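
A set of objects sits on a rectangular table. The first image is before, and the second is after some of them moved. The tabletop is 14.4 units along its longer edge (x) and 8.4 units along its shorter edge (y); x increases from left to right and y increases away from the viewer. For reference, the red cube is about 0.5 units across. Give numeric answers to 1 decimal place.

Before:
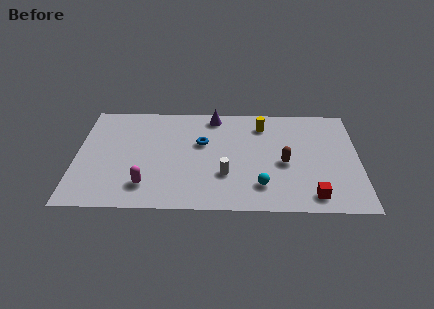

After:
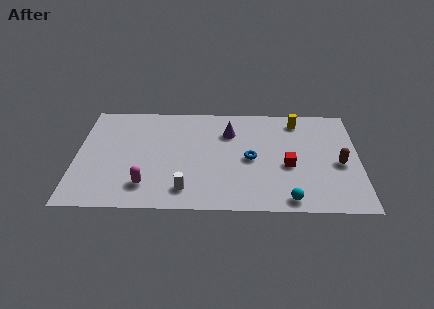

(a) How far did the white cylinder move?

2.3

From (7.6, 2.7) to (5.6, 1.5), the white cylinder covered √(2.0² + 1.2²) ≈ 2.3 units.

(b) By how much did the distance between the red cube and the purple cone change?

-4.0

They were about 8.0 units apart before and 4.0 after — 4.0 units closer together.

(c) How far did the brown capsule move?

2.8

The brown capsule moved from about (10.6, 3.7) to (13.4, 3.7), a distance of √(2.8² + 0.0²) ≈ 2.8.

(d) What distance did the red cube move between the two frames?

2.6

From (12.0, 1.2) to (10.8, 3.5), the red cube covered √(1.2² + 2.3²) ≈ 2.6 units.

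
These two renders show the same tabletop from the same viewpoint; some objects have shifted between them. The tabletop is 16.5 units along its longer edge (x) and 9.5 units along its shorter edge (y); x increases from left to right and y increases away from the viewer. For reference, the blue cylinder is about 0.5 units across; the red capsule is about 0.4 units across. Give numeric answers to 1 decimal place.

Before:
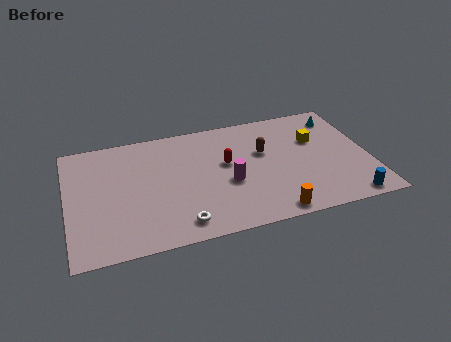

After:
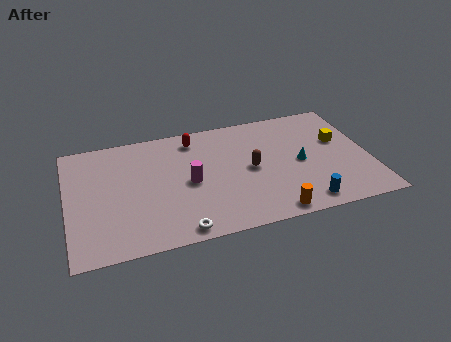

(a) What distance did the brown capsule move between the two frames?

1.4

The brown capsule moved from about (10.8, 5.9) to (10.0, 4.7), a distance of √(0.8² + 1.2²) ≈ 1.4.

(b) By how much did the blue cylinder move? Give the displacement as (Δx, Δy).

(-2.4, 0.3)

From the two frames, the blue cylinder sits at roughly (15.0, 0.9) before and (12.6, 1.2) after.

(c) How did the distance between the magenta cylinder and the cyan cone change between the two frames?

-1.5

The distance was about 7.6 in the first image and 6.1 in the second, so they moved 1.5 units closer together.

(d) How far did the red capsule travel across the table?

3.0

From (8.7, 5.5) to (7.1, 8.0), the red capsule covered √(1.6² + 2.5²) ≈ 3.0 units.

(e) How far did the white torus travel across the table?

0.5

The white torus moved from about (5.9, 1.4) to (5.8, 0.9), a distance of √(0.1² + 0.5²) ≈ 0.5.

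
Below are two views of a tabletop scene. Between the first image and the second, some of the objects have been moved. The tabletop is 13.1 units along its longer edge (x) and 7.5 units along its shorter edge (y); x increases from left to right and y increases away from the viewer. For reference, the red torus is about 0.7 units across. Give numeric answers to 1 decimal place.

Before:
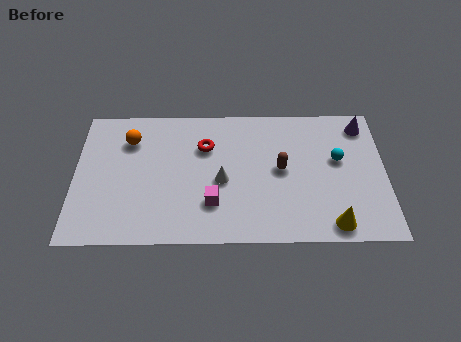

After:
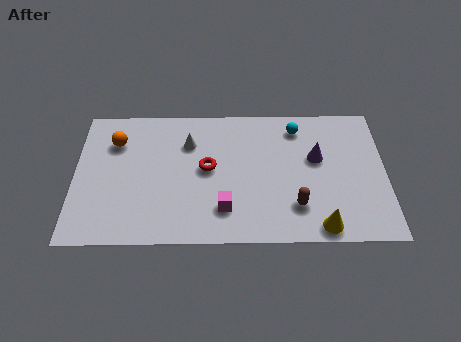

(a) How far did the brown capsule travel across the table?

2.1

The brown capsule was near (8.7, 3.9) before and (9.3, 1.9) after, so it travelled √(0.6² + 2.0²) ≈ 2.1 units.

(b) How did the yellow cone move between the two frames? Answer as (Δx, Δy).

(-0.5, -0.1)

The yellow cone was at about (10.8, 0.9) and moved to about (10.3, 0.8).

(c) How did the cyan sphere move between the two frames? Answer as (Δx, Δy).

(-1.7, 1.8)

The cyan sphere was at about (11.1, 4.4) and moved to about (9.4, 6.2).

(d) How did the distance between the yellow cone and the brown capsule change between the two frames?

-2.2

Before: roughly 3.7 units apart; after: 1.5. That's 2.2 units closer together.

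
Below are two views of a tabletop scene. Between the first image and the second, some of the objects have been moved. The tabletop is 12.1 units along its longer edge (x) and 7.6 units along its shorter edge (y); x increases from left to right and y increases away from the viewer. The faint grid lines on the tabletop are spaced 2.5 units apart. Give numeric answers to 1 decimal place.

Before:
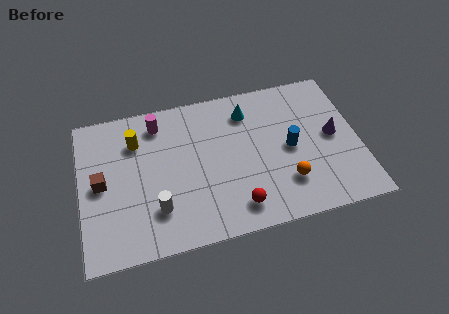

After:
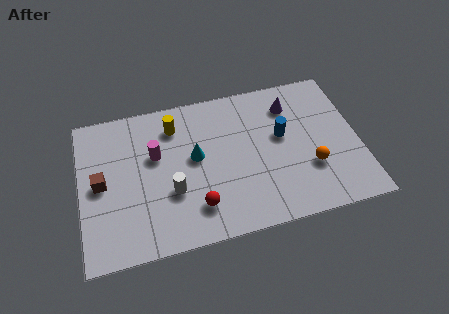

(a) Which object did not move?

the brown cube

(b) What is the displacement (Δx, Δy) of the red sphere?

(-1.7, 0.4)

The red sphere started near (6.6, 1.3) and ended near (4.9, 1.7).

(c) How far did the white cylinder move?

1.0

From (3.2, 2.0) to (3.9, 2.7), the white cylinder covered √(0.7² + 0.7²) ≈ 1.0 units.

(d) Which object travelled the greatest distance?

the cyan cone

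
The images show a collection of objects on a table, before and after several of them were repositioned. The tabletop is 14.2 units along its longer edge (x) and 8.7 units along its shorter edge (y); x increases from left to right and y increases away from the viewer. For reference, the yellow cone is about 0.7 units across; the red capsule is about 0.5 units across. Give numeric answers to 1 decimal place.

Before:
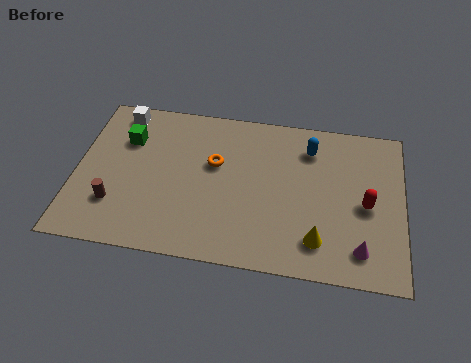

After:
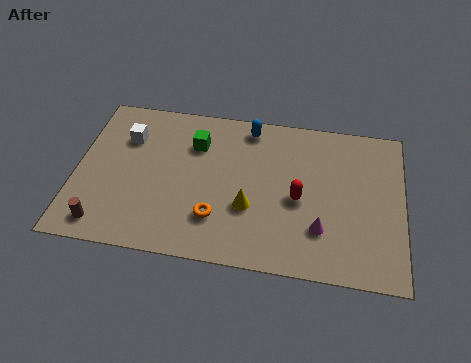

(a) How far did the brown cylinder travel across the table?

1.3

The brown cylinder was near (1.8, 2.4) before and (1.4, 1.2) after, so it travelled √(0.4² + 1.2²) ≈ 1.3 units.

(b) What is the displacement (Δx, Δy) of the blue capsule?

(-2.7, 0.8)

The blue capsule started near (10.1, 6.8) and ended near (7.4, 7.6).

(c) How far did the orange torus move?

3.0

The orange torus moved from about (6.0, 5.3) to (6.2, 2.3), a distance of √(0.2² + 3.0²) ≈ 3.0.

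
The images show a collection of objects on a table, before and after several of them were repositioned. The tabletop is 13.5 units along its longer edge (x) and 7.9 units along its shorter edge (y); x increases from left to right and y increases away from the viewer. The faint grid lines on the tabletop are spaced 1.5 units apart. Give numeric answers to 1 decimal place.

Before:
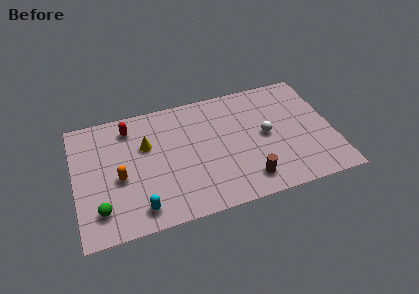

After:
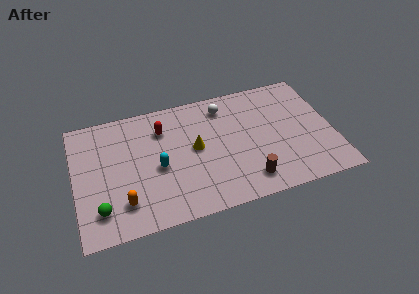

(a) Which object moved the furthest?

the white sphere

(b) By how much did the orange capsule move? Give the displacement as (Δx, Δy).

(0.1, -1.6)

The orange capsule started near (2.3, 3.4) and ended near (2.4, 1.8).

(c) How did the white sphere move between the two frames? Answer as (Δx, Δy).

(-2.0, 2.5)

The white sphere started near (10.0, 4.0) and ended near (8.0, 6.5).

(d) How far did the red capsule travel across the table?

1.8

The red capsule was near (3.0, 6.5) before and (4.7, 5.9) after, so it travelled √(1.7² + 0.6²) ≈ 1.8 units.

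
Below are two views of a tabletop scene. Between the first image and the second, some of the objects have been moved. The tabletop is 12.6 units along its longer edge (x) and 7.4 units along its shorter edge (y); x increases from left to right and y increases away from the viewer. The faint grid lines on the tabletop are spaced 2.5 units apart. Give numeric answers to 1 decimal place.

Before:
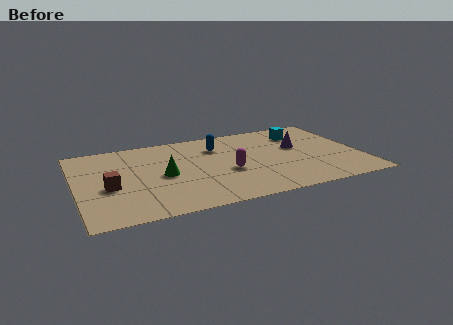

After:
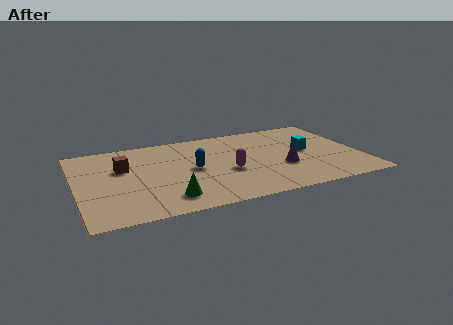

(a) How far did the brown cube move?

1.7

The brown cube moved from about (1.4, 3.1) to (2.1, 4.7), a distance of √(0.7² + 1.6²) ≈ 1.7.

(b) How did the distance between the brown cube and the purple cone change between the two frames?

-1.4

The distance was about 8.6 in the first image and 7.2 in the second, so they moved 1.4 units closer together.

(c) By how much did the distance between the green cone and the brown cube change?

+1.3

They were about 2.4 units apart before and 3.7 after — 1.3 units further apart.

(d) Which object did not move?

the magenta capsule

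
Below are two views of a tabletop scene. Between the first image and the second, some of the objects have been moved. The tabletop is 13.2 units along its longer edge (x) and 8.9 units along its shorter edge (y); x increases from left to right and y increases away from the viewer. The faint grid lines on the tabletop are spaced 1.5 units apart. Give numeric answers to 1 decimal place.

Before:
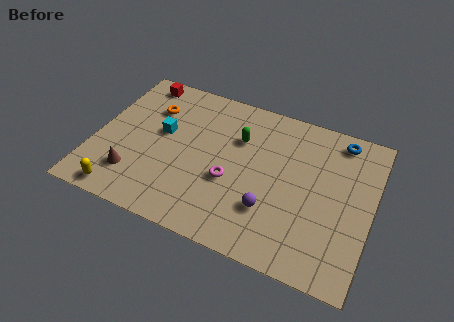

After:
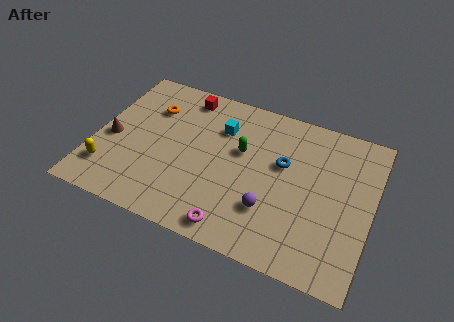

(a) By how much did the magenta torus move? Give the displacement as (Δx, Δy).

(0.5, -2.5)

The magenta torus started near (6.6, 3.5) and ended near (7.1, 1.0).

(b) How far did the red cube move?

2.3

From (1.6, 7.9) to (3.9, 7.7), the red cube covered √(2.3² + 0.2²) ≈ 2.3 units.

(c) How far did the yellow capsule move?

1.4

The yellow capsule moved from about (1.7, 0.9) to (0.9, 2.0), a distance of √(0.8² + 1.1²) ≈ 1.4.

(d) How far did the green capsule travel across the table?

0.7

The green capsule was near (6.7, 6.1) before and (6.9, 5.4) after, so it travelled √(0.2² + 0.7²) ≈ 0.7 units.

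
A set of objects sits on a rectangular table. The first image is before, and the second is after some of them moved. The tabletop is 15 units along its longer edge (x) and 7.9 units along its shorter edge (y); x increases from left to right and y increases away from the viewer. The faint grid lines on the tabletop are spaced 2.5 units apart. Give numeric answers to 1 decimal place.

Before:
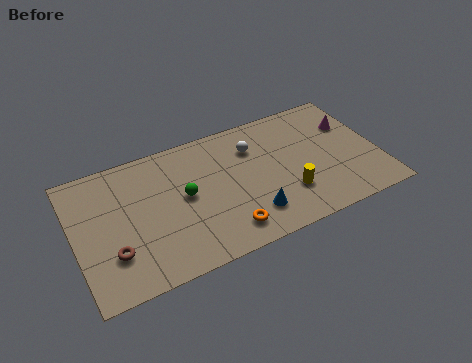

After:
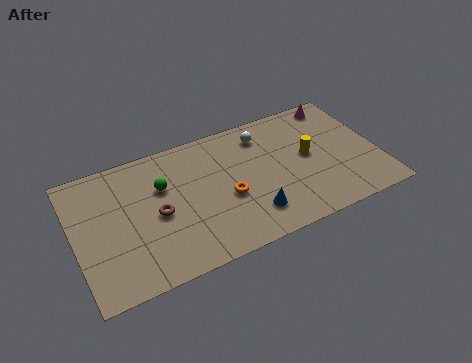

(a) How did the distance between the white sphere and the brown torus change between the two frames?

-1.9

The distance was about 8.1 in the first image and 6.2 in the second, so they moved 1.9 units closer together.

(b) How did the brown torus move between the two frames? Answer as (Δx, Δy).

(2.3, 1.4)

From the two frames, the brown torus sits at roughly (1.7, 2.3) before and (4.0, 3.7) after.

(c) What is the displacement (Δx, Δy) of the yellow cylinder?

(1.3, 1.9)

From the two frames, the yellow cylinder sits at roughly (10.3, 2.3) before and (11.6, 4.2) after.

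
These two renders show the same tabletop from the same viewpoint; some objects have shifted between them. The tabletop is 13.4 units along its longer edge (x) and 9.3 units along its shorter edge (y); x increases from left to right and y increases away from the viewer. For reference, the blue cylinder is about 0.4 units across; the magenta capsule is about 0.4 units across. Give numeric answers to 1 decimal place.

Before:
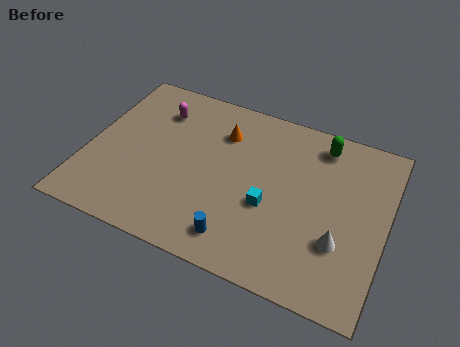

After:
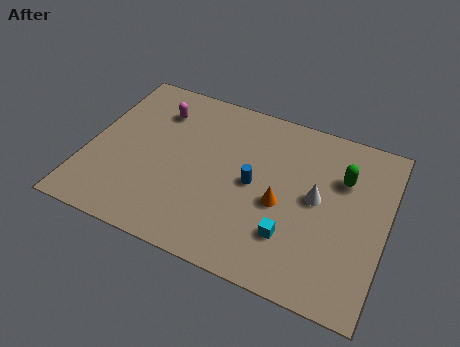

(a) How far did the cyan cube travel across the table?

1.6

The cyan cube was near (8.3, 3.7) before and (9.4, 2.5) after, so it travelled √(1.1² + 1.2²) ≈ 1.6 units.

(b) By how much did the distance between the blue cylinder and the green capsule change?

-2.9

They were about 7.1 units apart before and 4.2 after — 2.9 units closer together.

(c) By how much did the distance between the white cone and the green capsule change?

-3.3

The distance was about 5.1 in the first image and 1.8 in the second, so they moved 3.3 units closer together.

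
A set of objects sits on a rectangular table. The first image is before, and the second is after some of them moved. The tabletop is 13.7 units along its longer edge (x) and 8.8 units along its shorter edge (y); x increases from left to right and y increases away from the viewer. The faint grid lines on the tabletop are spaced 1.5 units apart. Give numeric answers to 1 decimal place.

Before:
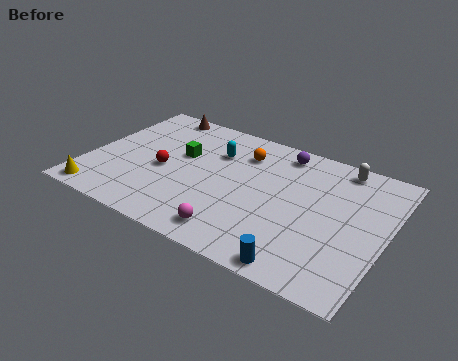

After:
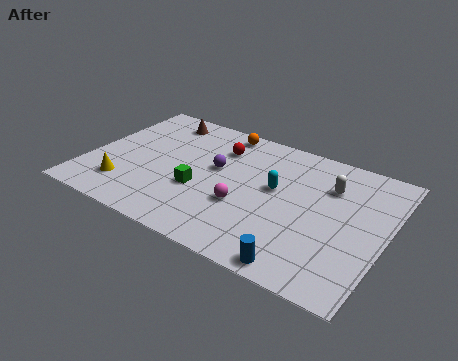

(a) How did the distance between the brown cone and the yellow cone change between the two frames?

-1.7

The distance was about 7.2 in the first image and 5.5 in the second, so they moved 1.7 units closer together.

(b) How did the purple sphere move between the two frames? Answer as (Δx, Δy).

(-2.7, -2.5)

From the two frames, the purple sphere sits at roughly (8.5, 7.6) before and (5.8, 5.1) after.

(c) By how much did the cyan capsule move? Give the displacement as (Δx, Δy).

(3.0, -1.2)

The cyan capsule started near (5.6, 6.2) and ended near (8.6, 5.0).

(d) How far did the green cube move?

2.3

The green cube moved from about (4.1, 5.3) to (5.3, 3.3), a distance of √(1.2² + 2.0²) ≈ 2.3.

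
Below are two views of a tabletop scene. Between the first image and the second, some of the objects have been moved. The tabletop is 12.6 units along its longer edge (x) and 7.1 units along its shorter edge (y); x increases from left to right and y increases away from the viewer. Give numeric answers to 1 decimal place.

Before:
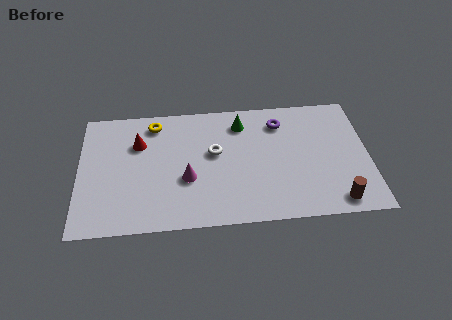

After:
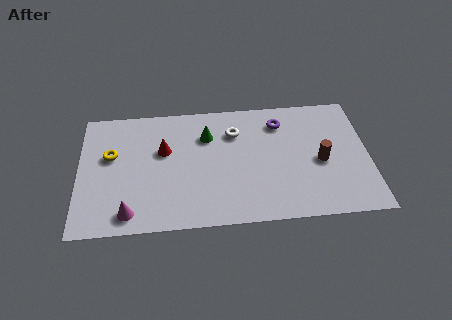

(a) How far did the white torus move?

1.4

The white torus moved from about (5.9, 4.1) to (6.8, 5.2), a distance of √(0.9² + 1.1²) ≈ 1.4.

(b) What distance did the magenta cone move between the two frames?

3.0

The magenta cone was near (4.7, 2.7) before and (2.2, 1.0) after, so it travelled √(2.5² + 1.7²) ≈ 3.0 units.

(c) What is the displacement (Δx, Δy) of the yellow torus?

(-1.9, -1.7)

The yellow torus was at about (3.3, 6.0) and moved to about (1.4, 4.3).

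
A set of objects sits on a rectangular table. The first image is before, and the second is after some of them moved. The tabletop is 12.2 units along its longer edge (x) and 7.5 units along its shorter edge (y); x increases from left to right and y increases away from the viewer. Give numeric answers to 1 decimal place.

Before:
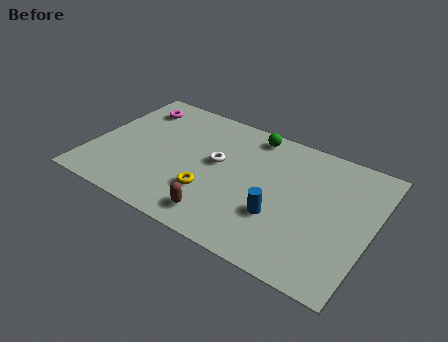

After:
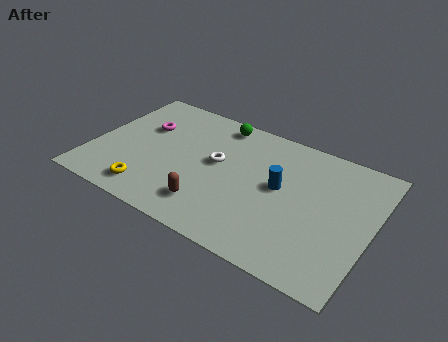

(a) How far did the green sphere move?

1.5

From (6.6, 6.6) to (5.1, 6.6), the green sphere covered √(1.5² + 0.0²) ≈ 1.5 units.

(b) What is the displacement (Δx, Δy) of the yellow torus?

(-2.5, -1.1)

From the two frames, the yellow torus sits at roughly (5.4, 2.3) before and (2.9, 1.2) after.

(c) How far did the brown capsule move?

0.6

The brown capsule moved from about (6.0, 1.2) to (5.5, 1.6), a distance of √(0.5² + 0.4²) ≈ 0.6.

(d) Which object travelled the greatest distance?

the yellow torus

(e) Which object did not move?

the white torus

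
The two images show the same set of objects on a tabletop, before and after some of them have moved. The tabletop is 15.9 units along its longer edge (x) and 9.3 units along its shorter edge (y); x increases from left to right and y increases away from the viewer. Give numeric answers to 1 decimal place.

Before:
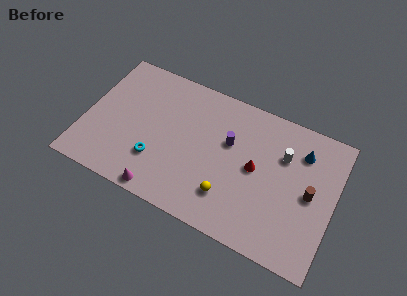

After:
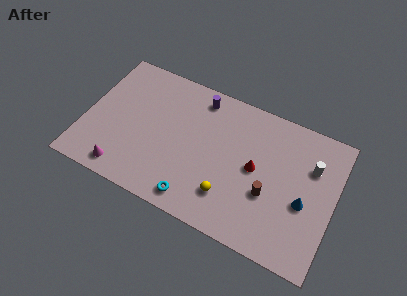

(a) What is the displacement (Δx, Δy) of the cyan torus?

(2.7, -1.5)

The cyan torus was at about (4.8, 2.7) and moved to about (7.5, 1.2).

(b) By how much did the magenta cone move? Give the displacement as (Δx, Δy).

(-2.5, 0.4)

The magenta cone started near (5.4, 0.8) and ended near (2.9, 1.2).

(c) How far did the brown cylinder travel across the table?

2.7

The brown cylinder was near (14.4, 4.6) before and (11.9, 3.5) after, so it travelled √(2.5² + 1.1²) ≈ 2.7 units.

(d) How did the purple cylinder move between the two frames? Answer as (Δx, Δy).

(-2.2, 2.2)

From the two frames, the purple cylinder sits at roughly (9.1, 5.8) before and (6.9, 8.0) after.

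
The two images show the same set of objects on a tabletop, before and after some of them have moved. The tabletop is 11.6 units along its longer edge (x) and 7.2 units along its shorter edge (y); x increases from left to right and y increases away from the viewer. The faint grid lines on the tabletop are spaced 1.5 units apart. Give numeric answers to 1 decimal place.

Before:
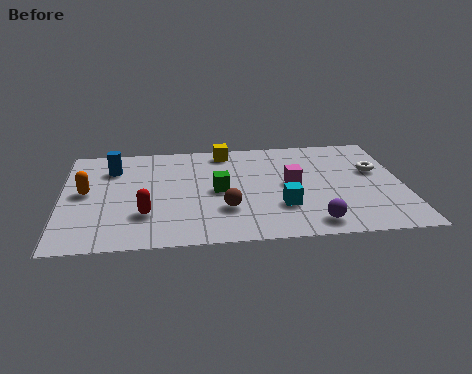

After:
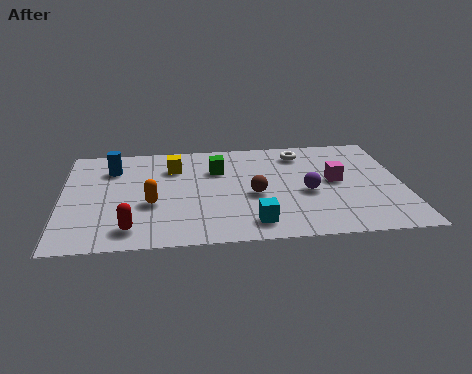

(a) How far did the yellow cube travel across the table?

2.1

The yellow cube moved from about (5.6, 6.3) to (3.8, 5.3), a distance of √(1.8² + 1.0²) ≈ 2.1.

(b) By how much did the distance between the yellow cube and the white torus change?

-1.0

They were about 5.4 units apart before and 4.4 after — 1.0 units closer together.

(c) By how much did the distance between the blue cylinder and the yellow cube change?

-1.9

They were about 4.0 units apart before and 2.1 after — 1.9 units closer together.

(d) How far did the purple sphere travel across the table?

2.1

The purple sphere was near (8.4, 1.0) before and (8.3, 3.1) after, so it travelled √(0.1² + 2.1²) ≈ 2.1 units.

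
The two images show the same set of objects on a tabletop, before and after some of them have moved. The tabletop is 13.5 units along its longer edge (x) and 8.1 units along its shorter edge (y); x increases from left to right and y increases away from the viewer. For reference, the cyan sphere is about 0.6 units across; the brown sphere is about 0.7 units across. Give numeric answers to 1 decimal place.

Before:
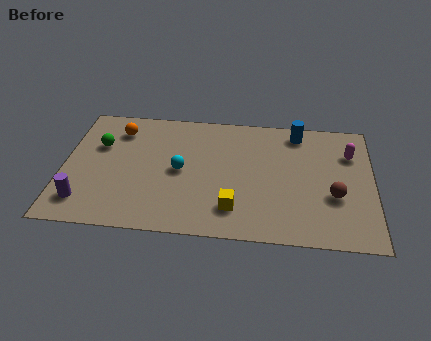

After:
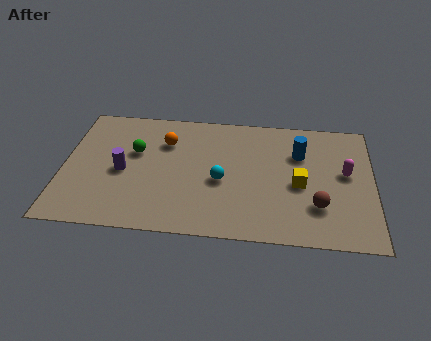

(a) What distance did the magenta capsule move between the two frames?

1.3

The magenta capsule was near (12.5, 5.8) before and (12.3, 4.5) after, so it travelled √(0.2² + 1.3²) ≈ 1.3 units.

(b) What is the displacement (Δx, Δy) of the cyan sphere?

(1.8, -0.5)

The cyan sphere started near (5.1, 4.0) and ended near (6.9, 3.5).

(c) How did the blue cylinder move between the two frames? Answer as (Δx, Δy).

(0.1, -1.4)

From the two frames, the blue cylinder sits at roughly (10.2, 7.0) before and (10.3, 5.6) after.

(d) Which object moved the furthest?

the yellow cube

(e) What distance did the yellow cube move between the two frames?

3.3

From (7.5, 1.8) to (10.3, 3.6), the yellow cube covered √(2.8² + 1.8²) ≈ 3.3 units.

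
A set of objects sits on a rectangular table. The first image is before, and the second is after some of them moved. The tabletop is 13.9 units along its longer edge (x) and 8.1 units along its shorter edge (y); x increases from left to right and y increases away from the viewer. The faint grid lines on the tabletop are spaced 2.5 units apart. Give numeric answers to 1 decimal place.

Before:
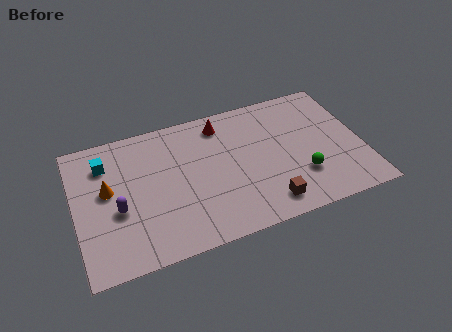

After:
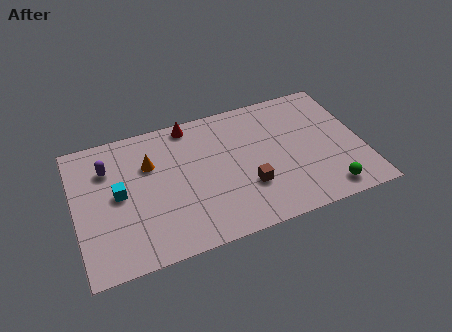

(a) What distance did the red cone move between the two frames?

1.6

The red cone moved from about (7.3, 6.8) to (5.8, 7.3), a distance of √(1.5² + 0.5²) ≈ 1.6.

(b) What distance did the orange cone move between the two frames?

2.3

The orange cone moved from about (1.6, 4.6) to (3.7, 5.5), a distance of √(2.1² + 0.9²) ≈ 2.3.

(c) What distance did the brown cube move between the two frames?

1.5

From (9.0, 1.3) to (8.2, 2.6), the brown cube covered √(0.8² + 1.3²) ≈ 1.5 units.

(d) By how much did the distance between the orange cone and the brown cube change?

-2.7

Before: roughly 8.1 units apart; after: 5.4. That's 2.7 units closer together.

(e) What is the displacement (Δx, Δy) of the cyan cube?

(0.5, -2.0)

The cyan cube started near (1.6, 6.2) and ended near (2.1, 4.2).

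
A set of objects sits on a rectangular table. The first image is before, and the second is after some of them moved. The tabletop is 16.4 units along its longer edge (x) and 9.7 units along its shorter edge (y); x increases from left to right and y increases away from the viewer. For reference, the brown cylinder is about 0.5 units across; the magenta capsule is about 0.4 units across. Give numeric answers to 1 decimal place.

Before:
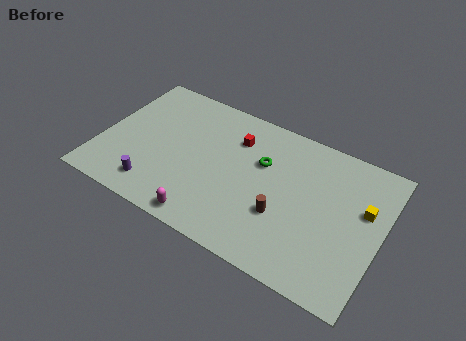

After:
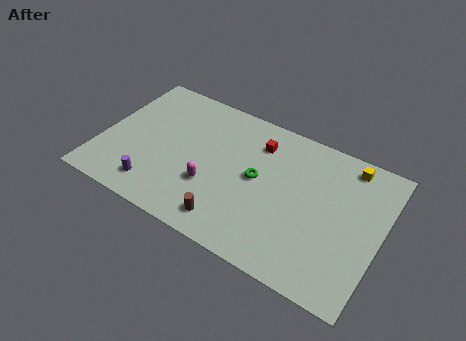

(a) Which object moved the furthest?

the brown cylinder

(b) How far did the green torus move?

1.2

The green torus was near (9.3, 6.3) before and (9.2, 5.1) after, so it travelled √(0.1² + 1.2²) ≈ 1.2 units.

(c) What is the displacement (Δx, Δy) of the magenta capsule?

(-0.1, 2.3)

The magenta capsule was at about (6.8, 1.0) and moved to about (6.7, 3.3).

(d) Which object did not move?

the purple cylinder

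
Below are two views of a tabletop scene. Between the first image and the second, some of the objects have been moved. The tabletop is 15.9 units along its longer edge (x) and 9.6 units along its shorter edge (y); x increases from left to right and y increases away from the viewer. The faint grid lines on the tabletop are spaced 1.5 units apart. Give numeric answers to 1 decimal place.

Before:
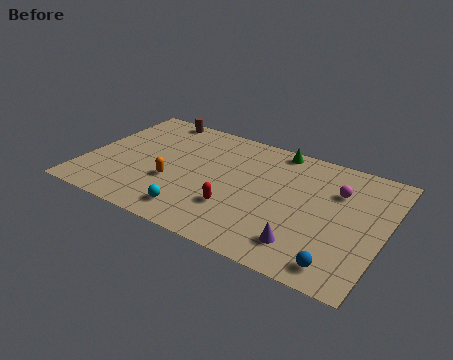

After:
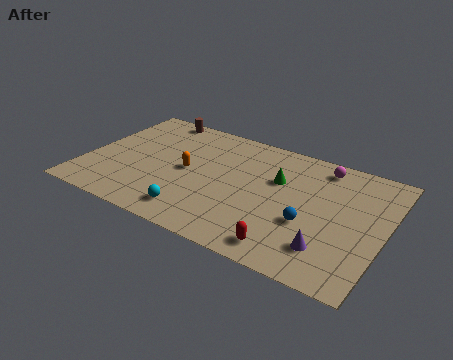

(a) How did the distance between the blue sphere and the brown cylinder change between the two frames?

-2.8

They were about 13.4 units apart before and 10.6 after — 2.8 units closer together.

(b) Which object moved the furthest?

the red capsule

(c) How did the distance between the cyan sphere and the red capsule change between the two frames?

+2.6

They were about 2.4 units apart before and 5.0 after — 2.6 units further apart.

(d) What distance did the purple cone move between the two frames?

1.2

From (12.1, 1.9) to (13.3, 2.2), the purple cone covered √(1.2² + 0.3²) ≈ 1.2 units.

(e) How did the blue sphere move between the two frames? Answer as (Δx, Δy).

(-1.9, 2.3)

From the two frames, the blue sphere sits at roughly (14.0, 1.3) before and (12.1, 3.6) after.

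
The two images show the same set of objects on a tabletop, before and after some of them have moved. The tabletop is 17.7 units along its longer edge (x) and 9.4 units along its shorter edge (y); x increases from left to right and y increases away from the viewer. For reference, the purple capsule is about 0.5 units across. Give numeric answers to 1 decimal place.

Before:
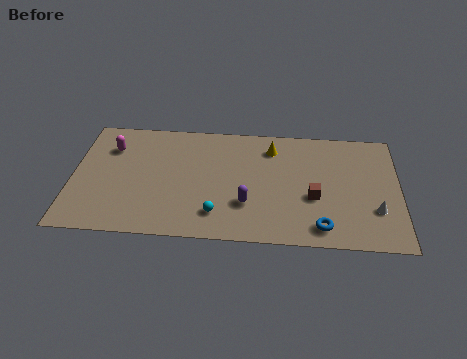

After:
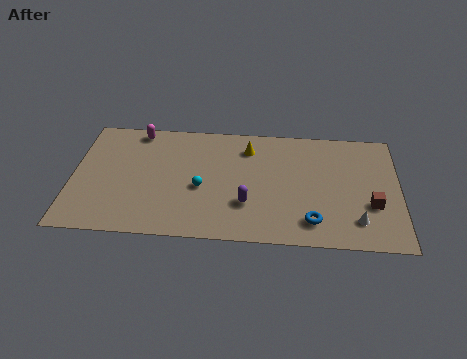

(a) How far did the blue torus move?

0.6

The blue torus moved from about (13.5, 1.4) to (13.0, 1.8), a distance of √(0.5² + 0.4²) ≈ 0.6.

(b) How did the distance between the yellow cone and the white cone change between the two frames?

+0.8

Before: roughly 7.2 units apart; after: 8.0. That's 0.8 units further apart.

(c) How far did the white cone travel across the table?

1.3

The white cone was near (16.4, 2.9) before and (15.4, 2.0) after, so it travelled √(1.0² + 0.9²) ≈ 1.3 units.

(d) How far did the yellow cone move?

1.3

From (10.8, 7.5) to (9.5, 7.4), the yellow cone covered √(1.3² + 0.1²) ≈ 1.3 units.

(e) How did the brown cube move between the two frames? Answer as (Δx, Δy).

(3.1, -0.4)

The brown cube was at about (13.1, 3.7) and moved to about (16.2, 3.3).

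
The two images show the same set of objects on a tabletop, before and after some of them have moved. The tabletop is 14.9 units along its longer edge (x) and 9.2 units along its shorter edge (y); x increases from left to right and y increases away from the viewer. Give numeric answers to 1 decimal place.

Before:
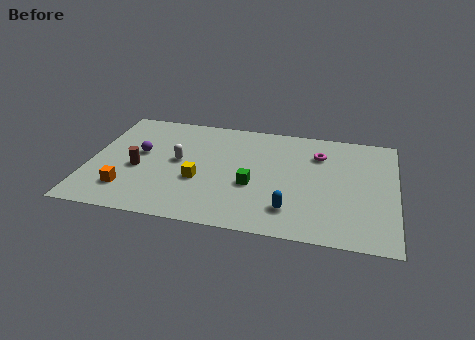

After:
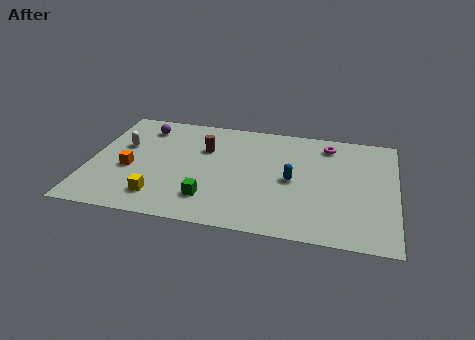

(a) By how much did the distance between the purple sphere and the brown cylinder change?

+2.1

The distance was about 1.3 in the first image and 3.4 in the second, so they moved 2.1 units further apart.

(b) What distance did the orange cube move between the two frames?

1.7

The orange cube was near (2.0, 2.1) before and (2.0, 3.8) after, so it travelled √(0.0² + 1.7²) ≈ 1.7 units.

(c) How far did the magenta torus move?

1.0

From (11.1, 6.8) to (11.5, 7.7), the magenta torus covered √(0.4² + 0.9²) ≈ 1.0 units.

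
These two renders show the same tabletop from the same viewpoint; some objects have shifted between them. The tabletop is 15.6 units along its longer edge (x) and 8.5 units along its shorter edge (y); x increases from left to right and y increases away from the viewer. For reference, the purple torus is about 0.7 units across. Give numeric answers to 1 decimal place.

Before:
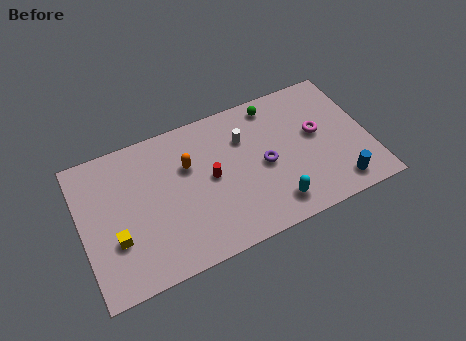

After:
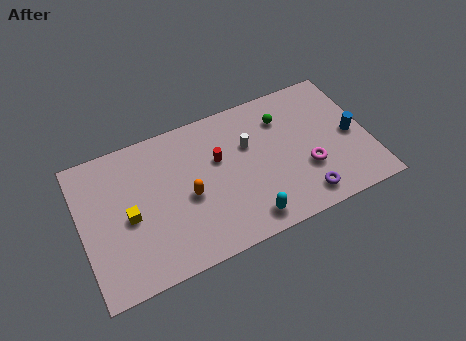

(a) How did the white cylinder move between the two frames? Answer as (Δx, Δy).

(0.2, -0.5)

The white cylinder started near (9.0, 6.0) and ended near (9.2, 5.5).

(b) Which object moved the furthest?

the purple torus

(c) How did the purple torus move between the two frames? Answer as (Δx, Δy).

(1.8, -2.7)

The purple torus was at about (9.9, 4.0) and moved to about (11.7, 1.3).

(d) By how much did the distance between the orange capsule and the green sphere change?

+0.9

The distance was about 5.2 in the first image and 6.1 in the second, so they moved 0.9 units further apart.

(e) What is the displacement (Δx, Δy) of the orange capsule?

(-0.2, -1.8)

From the two frames, the orange capsule sits at roughly (5.9, 5.6) before and (5.7, 3.8) after.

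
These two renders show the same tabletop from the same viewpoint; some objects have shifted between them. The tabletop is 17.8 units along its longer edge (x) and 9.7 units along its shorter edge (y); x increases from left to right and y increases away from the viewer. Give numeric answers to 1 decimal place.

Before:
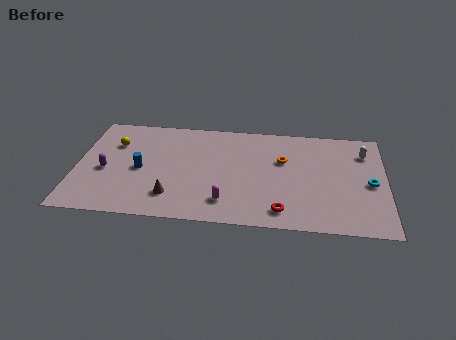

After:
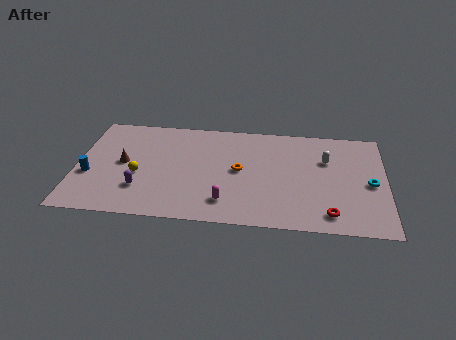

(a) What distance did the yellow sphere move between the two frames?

3.2

The yellow sphere was near (2.1, 6.8) before and (3.6, 4.0) after, so it travelled √(1.5² + 2.8²) ≈ 3.2 units.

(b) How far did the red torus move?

2.7

From (11.9, 1.5) to (14.6, 1.5), the red torus covered √(2.7² + 0.0²) ≈ 2.7 units.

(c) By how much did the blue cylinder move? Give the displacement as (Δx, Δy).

(-2.9, -0.8)

From the two frames, the blue cylinder sits at roughly (3.7, 4.5) before and (0.8, 3.7) after.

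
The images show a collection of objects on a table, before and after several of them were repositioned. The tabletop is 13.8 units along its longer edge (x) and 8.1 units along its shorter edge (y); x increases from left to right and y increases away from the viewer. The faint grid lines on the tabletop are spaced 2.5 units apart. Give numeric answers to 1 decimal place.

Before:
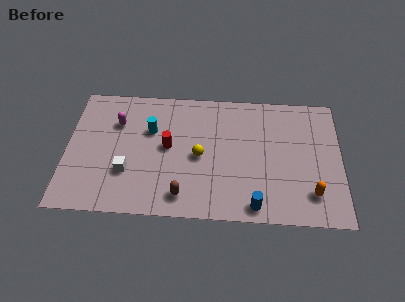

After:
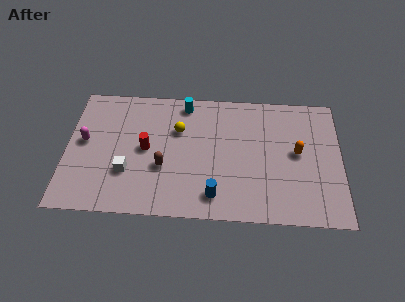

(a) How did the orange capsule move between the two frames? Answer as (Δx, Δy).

(-0.7, 2.5)

The orange capsule started near (12.3, 1.8) and ended near (11.6, 4.3).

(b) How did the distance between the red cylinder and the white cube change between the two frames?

-0.9

The distance was about 2.6 in the first image and 1.7 in the second, so they moved 0.9 units closer together.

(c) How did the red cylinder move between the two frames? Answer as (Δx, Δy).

(-1.1, -0.2)

The red cylinder started near (5.1, 4.3) and ended near (4.0, 4.1).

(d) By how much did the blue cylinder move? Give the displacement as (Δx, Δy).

(-2.0, 0.5)

The blue cylinder started near (9.5, 0.9) and ended near (7.5, 1.4).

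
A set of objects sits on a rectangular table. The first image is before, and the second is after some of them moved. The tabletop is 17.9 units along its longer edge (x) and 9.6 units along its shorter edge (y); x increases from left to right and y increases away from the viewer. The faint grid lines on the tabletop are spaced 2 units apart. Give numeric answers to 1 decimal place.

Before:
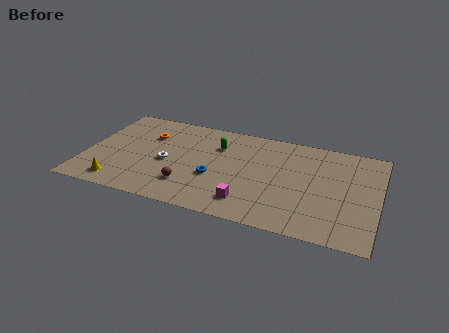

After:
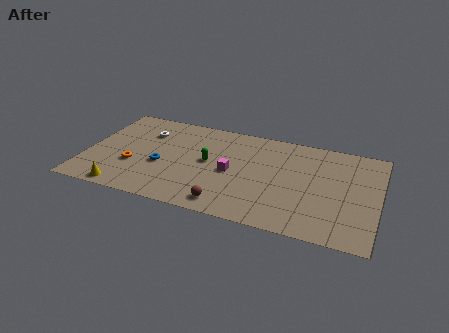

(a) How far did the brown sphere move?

2.7

The brown sphere was near (6.5, 2.4) before and (9.0, 1.3) after, so it travelled √(2.5² + 1.1²) ≈ 2.7 units.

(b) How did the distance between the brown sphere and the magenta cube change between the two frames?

-0.5

The distance was about 3.7 in the first image and 3.2 in the second, so they moved 0.5 units closer together.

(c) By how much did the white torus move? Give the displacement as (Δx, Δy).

(-1.6, 2.7)

From the two frames, the white torus sits at roughly (5.0, 4.3) before and (3.4, 7.0) after.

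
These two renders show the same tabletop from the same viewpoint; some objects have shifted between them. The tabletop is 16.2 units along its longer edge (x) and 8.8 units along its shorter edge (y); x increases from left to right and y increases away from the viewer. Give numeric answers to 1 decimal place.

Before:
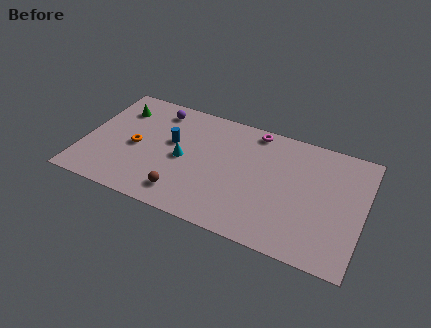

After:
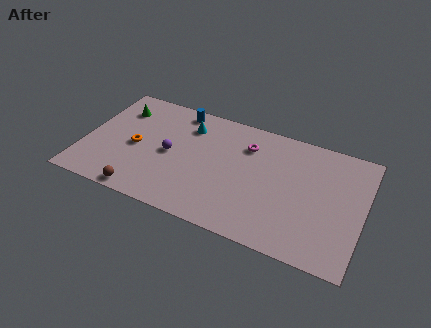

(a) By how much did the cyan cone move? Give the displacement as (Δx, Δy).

(0.0, 2.6)

From the two frames, the cyan cone sits at roughly (5.8, 4.2) before and (5.8, 6.8) after.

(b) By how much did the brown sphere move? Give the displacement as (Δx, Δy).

(-2.3, -0.8)

The brown sphere started near (6.1, 1.6) and ended near (3.8, 0.8).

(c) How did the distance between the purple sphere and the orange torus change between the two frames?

-1.4

The distance was about 3.4 in the first image and 2.0 in the second, so they moved 1.4 units closer together.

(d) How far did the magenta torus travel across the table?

1.3

The magenta torus was near (9.6, 7.9) before and (9.3, 6.6) after, so it travelled √(0.3² + 1.3²) ≈ 1.3 units.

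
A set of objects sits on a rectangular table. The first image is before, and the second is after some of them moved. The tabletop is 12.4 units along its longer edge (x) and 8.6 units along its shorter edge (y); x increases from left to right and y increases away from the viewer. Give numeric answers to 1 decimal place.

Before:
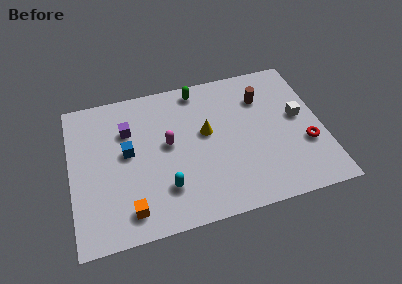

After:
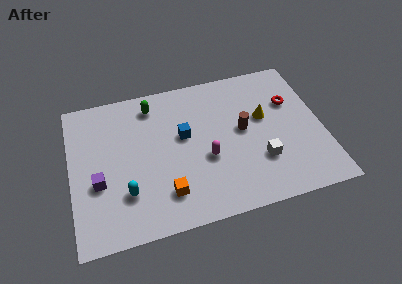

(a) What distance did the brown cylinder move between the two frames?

2.0

The brown cylinder was near (9.6, 6.3) before and (8.5, 4.6) after, so it travelled √(1.1² + 1.7²) ≈ 2.0 units.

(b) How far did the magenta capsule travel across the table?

2.2

From (4.8, 4.7) to (6.6, 3.4), the magenta capsule covered √(1.8² + 1.3²) ≈ 2.2 units.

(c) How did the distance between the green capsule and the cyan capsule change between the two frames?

-0.7

Before: roughly 5.8 units apart; after: 5.1. That's 0.7 units closer together.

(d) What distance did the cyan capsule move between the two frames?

1.9

The cyan capsule moved from about (4.5, 2.2) to (2.6, 2.4), a distance of √(1.9² + 0.2²) ≈ 1.9.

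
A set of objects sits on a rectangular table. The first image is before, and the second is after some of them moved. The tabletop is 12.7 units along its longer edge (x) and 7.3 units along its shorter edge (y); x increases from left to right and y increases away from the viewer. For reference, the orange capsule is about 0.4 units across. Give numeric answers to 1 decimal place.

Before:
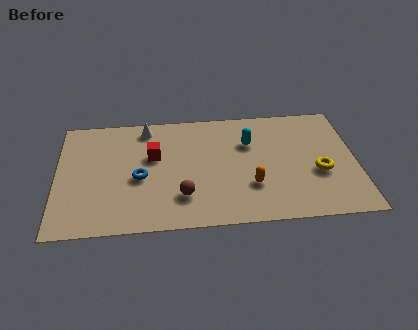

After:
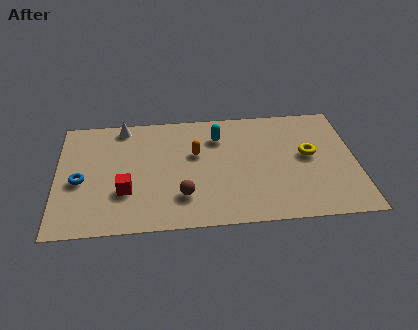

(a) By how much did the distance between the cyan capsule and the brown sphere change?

-0.3

The distance was about 4.2 in the first image and 3.9 in the second, so they moved 0.3 units closer together.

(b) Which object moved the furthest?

the orange capsule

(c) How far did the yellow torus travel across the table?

1.2

The yellow torus was near (11.1, 2.9) before and (10.7, 4.0) after, so it travelled √(0.4² + 1.1²) ≈ 1.2 units.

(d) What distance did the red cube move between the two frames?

2.4

The red cube moved from about (4.1, 4.5) to (2.9, 2.4), a distance of √(1.2² + 2.1²) ≈ 2.4.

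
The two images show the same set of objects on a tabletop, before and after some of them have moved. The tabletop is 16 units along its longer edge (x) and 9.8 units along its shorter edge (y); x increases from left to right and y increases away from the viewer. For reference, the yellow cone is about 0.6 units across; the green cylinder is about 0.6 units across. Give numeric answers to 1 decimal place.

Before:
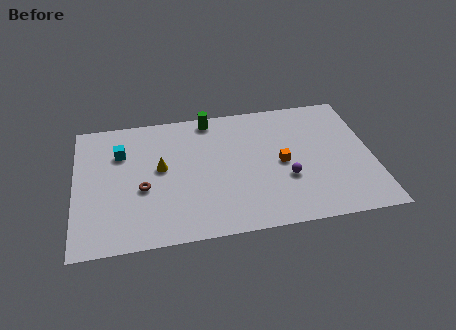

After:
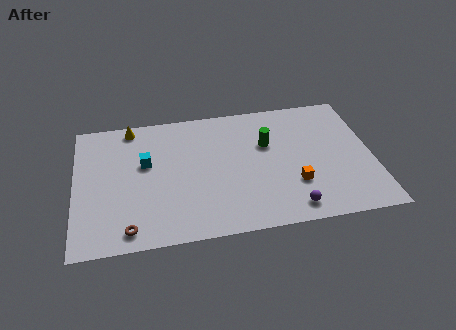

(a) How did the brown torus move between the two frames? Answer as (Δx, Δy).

(-0.8, -2.8)

The brown torus started near (3.6, 4.0) and ended near (2.8, 1.2).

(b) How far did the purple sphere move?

2.2

The purple sphere was near (11.3, 3.5) before and (11.4, 1.3) after, so it travelled √(0.1² + 2.2²) ≈ 2.2 units.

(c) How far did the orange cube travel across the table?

1.8

The orange cube moved from about (11.1, 4.7) to (11.7, 3.0), a distance of √(0.6² + 1.7²) ≈ 1.8.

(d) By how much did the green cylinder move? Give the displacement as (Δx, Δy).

(3.0, -2.5)

The green cylinder started near (7.4, 8.8) and ended near (10.4, 6.3).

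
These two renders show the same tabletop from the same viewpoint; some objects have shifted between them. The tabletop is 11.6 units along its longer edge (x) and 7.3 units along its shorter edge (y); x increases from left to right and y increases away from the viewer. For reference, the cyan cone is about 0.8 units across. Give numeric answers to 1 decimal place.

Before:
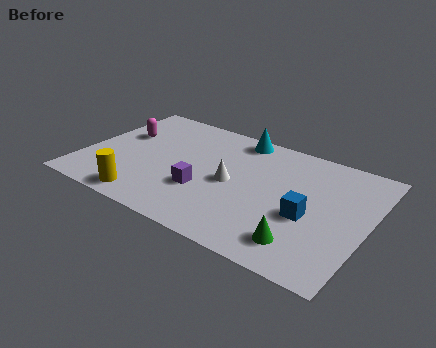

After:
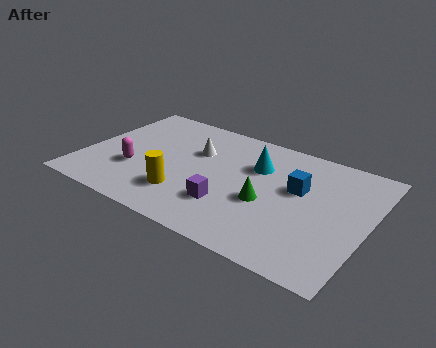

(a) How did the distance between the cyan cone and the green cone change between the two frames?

-4.0

Before: roughly 6.1 units apart; after: 2.1. That's 4.0 units closer together.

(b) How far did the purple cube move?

1.2

The purple cube was near (5.1, 2.5) before and (6.2, 2.1) after, so it travelled √(1.1² + 0.4²) ≈ 1.2 units.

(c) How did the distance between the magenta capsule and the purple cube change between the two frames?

-0.3

Before: roughly 4.3 units apart; after: 4.0. That's 0.3 units closer together.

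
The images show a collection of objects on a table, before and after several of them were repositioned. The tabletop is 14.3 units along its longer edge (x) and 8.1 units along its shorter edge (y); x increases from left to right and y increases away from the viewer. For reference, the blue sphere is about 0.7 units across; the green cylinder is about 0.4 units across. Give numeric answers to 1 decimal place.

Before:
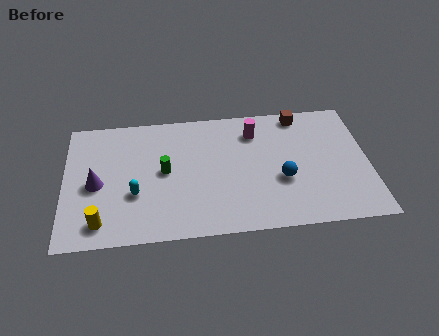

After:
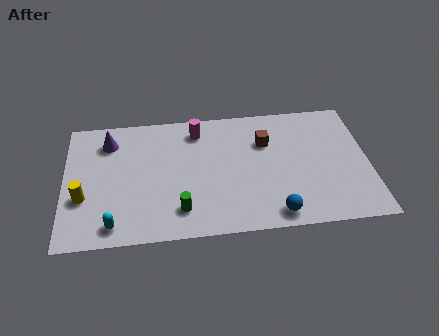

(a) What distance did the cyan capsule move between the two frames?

2.1

The cyan capsule was near (3.3, 2.9) before and (2.3, 1.1) after, so it travelled √(1.0² + 1.8²) ≈ 2.1 units.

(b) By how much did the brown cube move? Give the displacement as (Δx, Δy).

(-1.7, -1.6)

The brown cube was at about (11.2, 7.2) and moved to about (9.5, 5.6).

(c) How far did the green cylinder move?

2.6

The green cylinder moved from about (4.7, 4.2) to (5.4, 1.7), a distance of √(0.7² + 2.5²) ≈ 2.6.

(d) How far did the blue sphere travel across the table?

2.1

The blue sphere moved from about (10.2, 3.1) to (9.8, 1.0), a distance of √(0.4² + 2.1²) ≈ 2.1.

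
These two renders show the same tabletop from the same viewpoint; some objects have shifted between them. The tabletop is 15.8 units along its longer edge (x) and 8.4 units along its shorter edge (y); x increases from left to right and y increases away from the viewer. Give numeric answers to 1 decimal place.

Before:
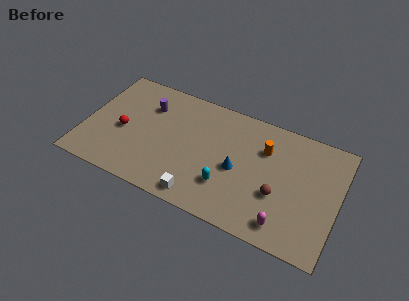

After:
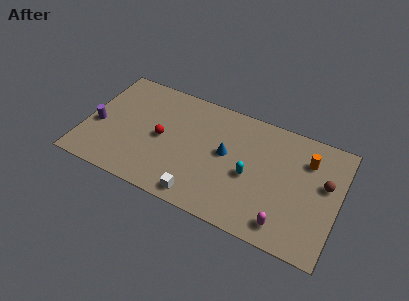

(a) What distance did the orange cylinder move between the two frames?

2.6

The orange cylinder was near (11.1, 5.9) before and (13.7, 6.2) after, so it travelled √(2.6² + 0.3²) ≈ 2.6 units.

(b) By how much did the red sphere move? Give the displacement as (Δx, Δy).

(2.4, 0.4)

The red sphere was at about (2.4, 3.7) and moved to about (4.8, 4.1).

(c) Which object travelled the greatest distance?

the purple cylinder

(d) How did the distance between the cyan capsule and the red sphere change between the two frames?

-1.2

They were about 6.8 units apart before and 5.6 after — 1.2 units closer together.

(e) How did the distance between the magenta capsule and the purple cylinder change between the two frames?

+1.9

Before: roughly 10.3 units apart; after: 12.2. That's 1.9 units further apart.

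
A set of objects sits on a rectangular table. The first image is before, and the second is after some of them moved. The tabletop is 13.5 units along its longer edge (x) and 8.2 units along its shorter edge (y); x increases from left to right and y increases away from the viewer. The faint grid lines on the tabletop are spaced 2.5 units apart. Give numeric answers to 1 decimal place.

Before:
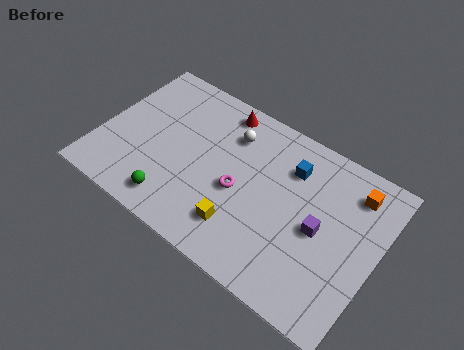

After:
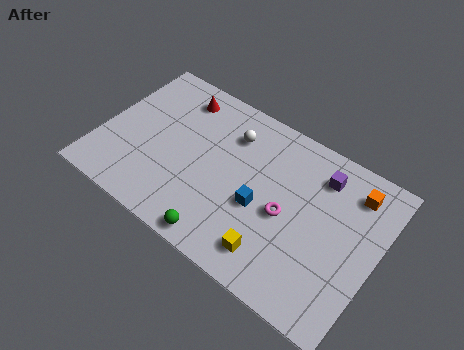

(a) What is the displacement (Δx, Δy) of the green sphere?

(2.5, -0.5)

From the two frames, the green sphere sits at roughly (4.1, 1.3) before and (6.6, 0.8) after.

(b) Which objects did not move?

the white sphere and the orange cube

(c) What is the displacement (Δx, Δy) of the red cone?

(-2.1, -0.4)

From the two frames, the red cone sits at roughly (5.3, 7.2) before and (3.2, 6.8) after.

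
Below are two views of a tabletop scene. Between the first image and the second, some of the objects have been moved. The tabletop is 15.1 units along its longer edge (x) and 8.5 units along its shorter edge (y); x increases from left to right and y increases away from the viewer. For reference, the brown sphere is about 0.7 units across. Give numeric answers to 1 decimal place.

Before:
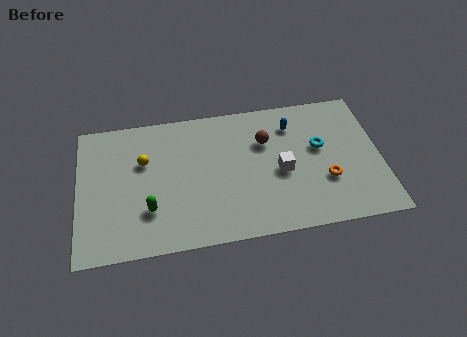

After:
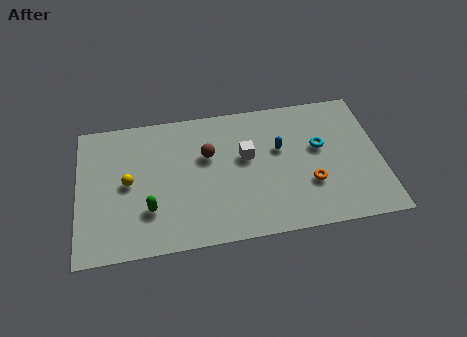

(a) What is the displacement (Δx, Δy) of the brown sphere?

(-2.9, -0.4)

The brown sphere started near (9.4, 5.8) and ended near (6.5, 5.4).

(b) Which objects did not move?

the green capsule and the cyan torus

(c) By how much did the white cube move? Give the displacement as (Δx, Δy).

(-1.7, 1.2)

The white cube was at about (10.1, 3.8) and moved to about (8.4, 5.0).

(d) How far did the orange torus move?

0.8

The orange torus moved from about (12.3, 2.9) to (11.5, 2.8), a distance of √(0.8² + 0.1²) ≈ 0.8.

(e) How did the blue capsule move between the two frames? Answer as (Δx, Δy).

(-0.7, -1.4)

From the two frames, the blue capsule sits at roughly (10.8, 6.6) before and (10.1, 5.2) after.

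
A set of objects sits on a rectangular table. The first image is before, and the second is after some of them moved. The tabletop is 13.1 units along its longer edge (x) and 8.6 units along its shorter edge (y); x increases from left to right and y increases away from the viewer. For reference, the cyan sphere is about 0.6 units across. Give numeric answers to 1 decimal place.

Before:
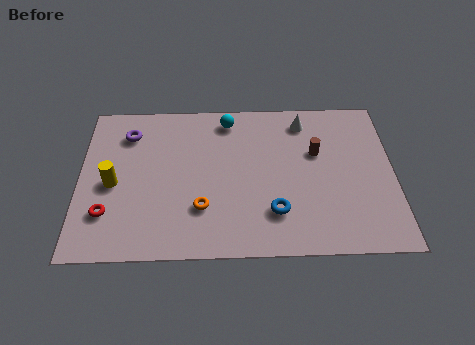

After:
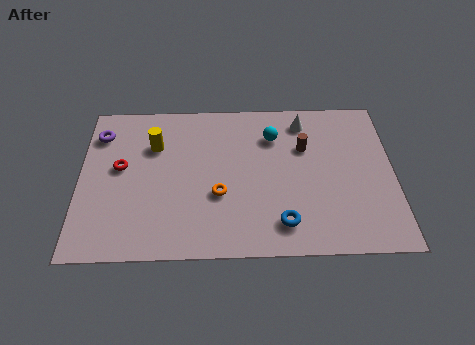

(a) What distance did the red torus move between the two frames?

2.5

From (1.2, 2.3) to (1.7, 4.8), the red torus covered √(0.5² + 2.5²) ≈ 2.5 units.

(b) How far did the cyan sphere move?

2.1

The cyan sphere moved from about (6.2, 7.4) to (8.1, 6.4), a distance of √(1.9² + 1.0²) ≈ 2.1.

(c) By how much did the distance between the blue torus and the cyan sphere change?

-0.7

Before: roughly 5.5 units apart; after: 4.8. That's 0.7 units closer together.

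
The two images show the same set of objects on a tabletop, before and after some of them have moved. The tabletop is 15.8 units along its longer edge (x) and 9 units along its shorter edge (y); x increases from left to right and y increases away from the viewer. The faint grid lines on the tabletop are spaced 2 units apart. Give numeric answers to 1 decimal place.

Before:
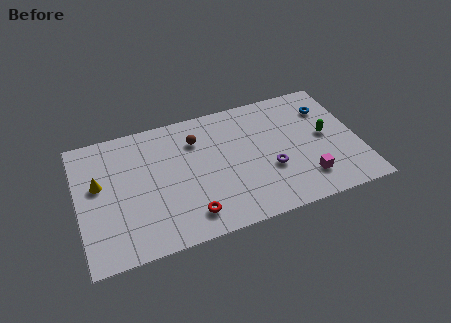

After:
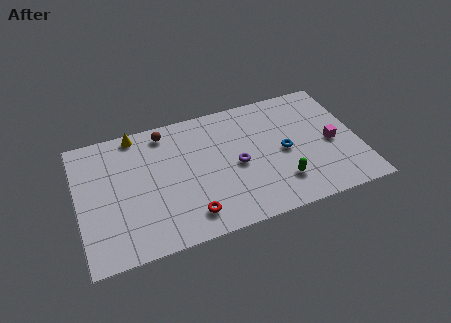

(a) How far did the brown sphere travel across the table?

2.0

The brown sphere moved from about (6.8, 6.7) to (5.1, 7.8), a distance of √(1.7² + 1.1²) ≈ 2.0.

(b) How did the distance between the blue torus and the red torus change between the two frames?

-3.5

The distance was about 9.7 in the first image and 6.2 in the second, so they moved 3.5 units closer together.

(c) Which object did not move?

the red torus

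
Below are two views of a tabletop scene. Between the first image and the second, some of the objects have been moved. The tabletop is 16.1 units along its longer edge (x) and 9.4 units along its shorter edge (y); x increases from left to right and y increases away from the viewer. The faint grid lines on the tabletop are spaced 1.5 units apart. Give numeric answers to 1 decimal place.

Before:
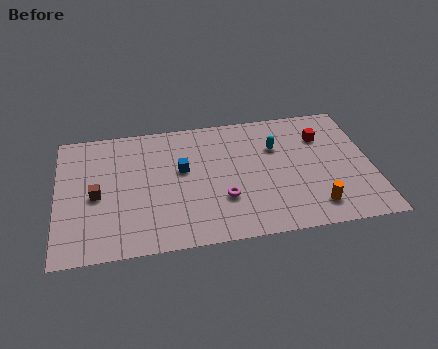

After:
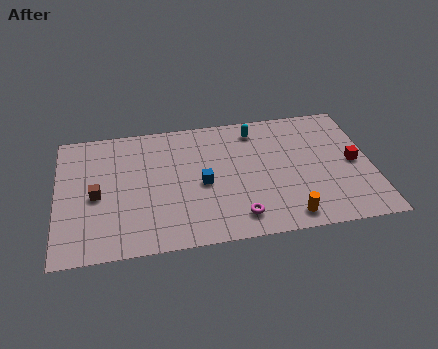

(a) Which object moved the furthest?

the red cube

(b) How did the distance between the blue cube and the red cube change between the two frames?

+0.4

The distance was about 7.4 in the first image and 7.8 in the second, so they moved 0.4 units further apart.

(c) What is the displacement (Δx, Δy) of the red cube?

(1.5, -2.2)

From the two frames, the red cube sits at roughly (13.7, 6.8) before and (15.2, 4.6) after.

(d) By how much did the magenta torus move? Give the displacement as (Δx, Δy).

(0.7, -1.4)

From the two frames, the magenta torus sits at roughly (8.4, 3.0) before and (9.1, 1.6) after.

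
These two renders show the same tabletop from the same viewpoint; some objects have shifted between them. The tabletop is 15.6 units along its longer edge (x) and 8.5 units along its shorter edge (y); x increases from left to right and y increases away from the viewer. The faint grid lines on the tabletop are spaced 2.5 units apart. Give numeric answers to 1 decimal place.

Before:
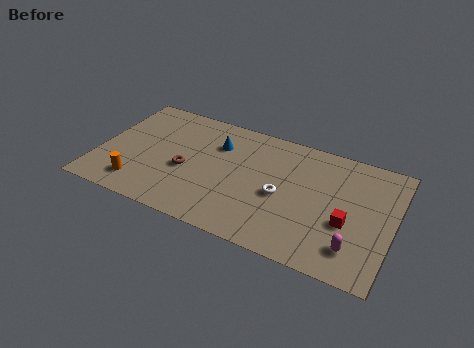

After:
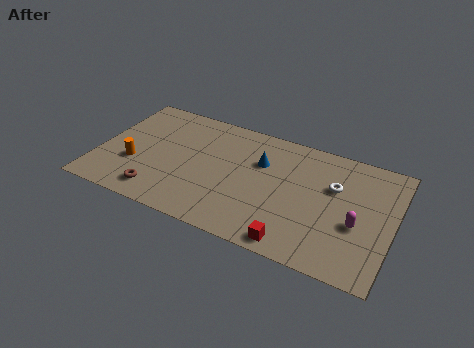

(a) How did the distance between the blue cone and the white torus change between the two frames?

-0.5

They were about 4.4 units apart before and 3.9 after — 0.5 units closer together.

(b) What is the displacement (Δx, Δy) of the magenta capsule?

(0.0, 1.6)

The magenta capsule started near (13.8, 1.8) and ended near (13.8, 3.4).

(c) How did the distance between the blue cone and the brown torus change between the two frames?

+3.7

Before: roughly 2.9 units apart; after: 6.6. That's 3.7 units further apart.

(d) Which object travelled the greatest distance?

the red cube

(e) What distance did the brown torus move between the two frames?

2.5

From (4.7, 3.6) to (3.5, 1.4), the brown torus covered √(1.2² + 2.2²) ≈ 2.5 units.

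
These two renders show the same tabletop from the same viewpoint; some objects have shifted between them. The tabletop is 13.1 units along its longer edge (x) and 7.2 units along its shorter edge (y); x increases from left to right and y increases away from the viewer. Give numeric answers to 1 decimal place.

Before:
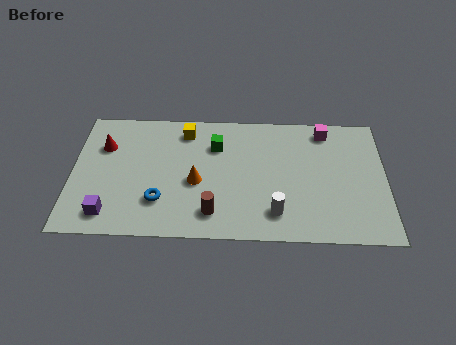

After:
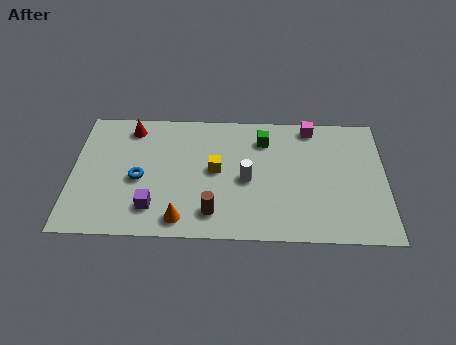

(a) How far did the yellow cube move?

2.6

The yellow cube was near (4.7, 6.0) before and (6.0, 3.8) after, so it travelled √(1.3² + 2.2²) ≈ 2.6 units.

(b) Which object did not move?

the brown cylinder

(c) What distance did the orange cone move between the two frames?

2.2

From (5.2, 3.1) to (4.6, 1.0), the orange cone covered √(0.6² + 2.1²) ≈ 2.2 units.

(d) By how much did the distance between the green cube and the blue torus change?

+1.8

The distance was about 3.9 in the first image and 5.7 in the second, so they moved 1.8 units further apart.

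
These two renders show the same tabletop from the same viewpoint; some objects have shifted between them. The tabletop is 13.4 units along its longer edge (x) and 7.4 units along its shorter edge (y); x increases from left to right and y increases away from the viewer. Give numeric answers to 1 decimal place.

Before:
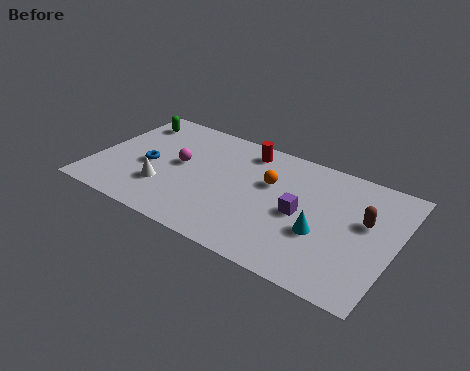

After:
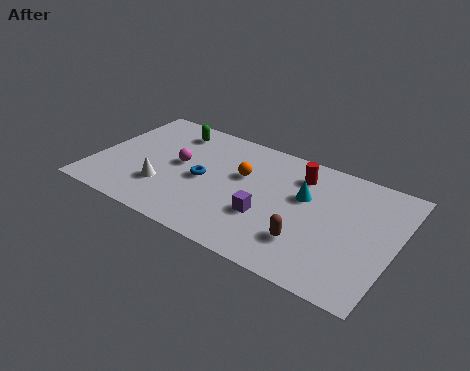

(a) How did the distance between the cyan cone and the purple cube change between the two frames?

+1.2

Before: roughly 1.2 units apart; after: 2.4. That's 1.2 units further apart.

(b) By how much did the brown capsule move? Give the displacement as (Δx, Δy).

(-2.2, -2.4)

From the two frames, the brown capsule sits at roughly (12.0, 4.4) before and (9.8, 2.0) after.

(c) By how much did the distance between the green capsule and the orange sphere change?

-2.9

The distance was about 6.7 in the first image and 3.8 in the second, so they moved 2.9 units closer together.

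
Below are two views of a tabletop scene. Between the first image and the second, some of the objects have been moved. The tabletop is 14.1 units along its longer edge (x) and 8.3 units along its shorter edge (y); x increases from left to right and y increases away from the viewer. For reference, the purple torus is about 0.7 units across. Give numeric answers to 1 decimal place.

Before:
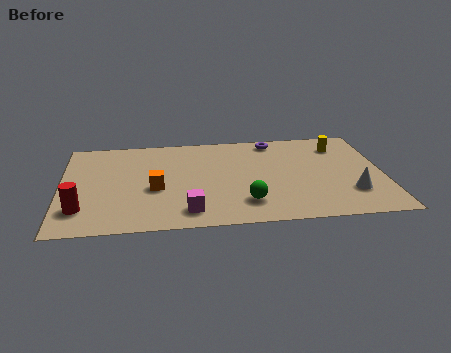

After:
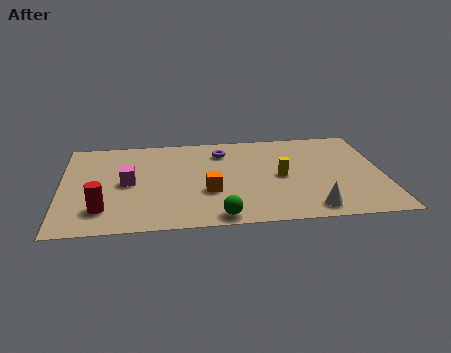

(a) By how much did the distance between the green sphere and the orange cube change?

-2.0

The distance was about 4.2 in the first image and 2.2 in the second, so they moved 2.0 units closer together.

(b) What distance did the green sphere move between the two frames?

1.6

From (8.0, 1.9) to (6.8, 0.8), the green sphere covered √(1.2² + 1.1²) ≈ 1.6 units.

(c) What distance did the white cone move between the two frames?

2.2

The white cone was near (12.6, 2.3) before and (10.8, 1.1) after, so it travelled √(1.8² + 1.2²) ≈ 2.2 units.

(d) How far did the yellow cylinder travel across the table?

3.7

The yellow cylinder moved from about (12.3, 6.5) to (9.6, 4.0), a distance of √(2.7² + 2.5²) ≈ 3.7.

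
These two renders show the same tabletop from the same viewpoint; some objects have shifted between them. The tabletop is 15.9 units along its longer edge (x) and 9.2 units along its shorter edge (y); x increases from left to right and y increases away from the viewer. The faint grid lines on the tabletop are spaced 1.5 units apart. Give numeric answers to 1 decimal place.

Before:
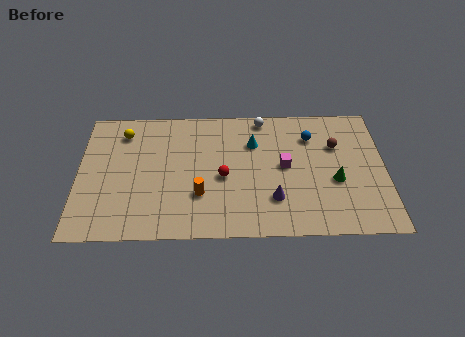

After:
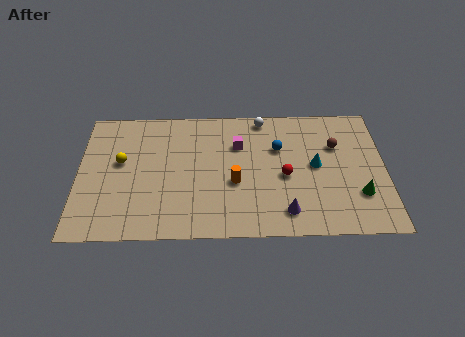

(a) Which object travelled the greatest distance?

the cyan cone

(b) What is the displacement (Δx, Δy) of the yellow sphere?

(-0.1, -2.1)

From the two frames, the yellow sphere sits at roughly (2.3, 7.4) before and (2.2, 5.3) after.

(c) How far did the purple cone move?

1.1

From (10.1, 2.5) to (10.7, 1.6), the purple cone covered √(0.6² + 0.9²) ≈ 1.1 units.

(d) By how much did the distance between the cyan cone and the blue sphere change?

-0.7

They were about 3.0 units apart before and 2.3 after — 0.7 units closer together.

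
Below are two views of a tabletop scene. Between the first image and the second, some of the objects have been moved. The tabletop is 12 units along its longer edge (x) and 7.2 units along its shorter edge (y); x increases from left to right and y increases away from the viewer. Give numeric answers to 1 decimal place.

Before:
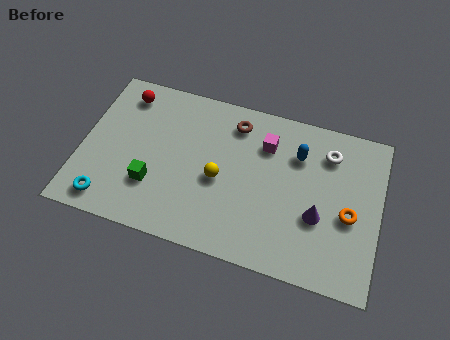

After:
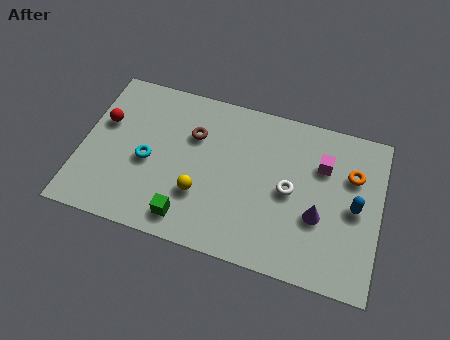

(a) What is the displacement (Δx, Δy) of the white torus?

(-1.4, -2.1)

The white torus started near (9.8, 5.6) and ended near (8.4, 3.5).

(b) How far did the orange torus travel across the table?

1.8

The orange torus moved from about (10.8, 3.1) to (10.8, 4.9), a distance of √(0.0² + 1.8²) ≈ 1.8.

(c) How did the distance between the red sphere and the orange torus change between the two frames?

+0.3

They were about 9.7 units apart before and 10.0 after — 0.3 units further apart.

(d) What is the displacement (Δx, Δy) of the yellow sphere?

(-0.7, -0.9)

The yellow sphere started near (5.6, 3.2) and ended near (4.9, 2.3).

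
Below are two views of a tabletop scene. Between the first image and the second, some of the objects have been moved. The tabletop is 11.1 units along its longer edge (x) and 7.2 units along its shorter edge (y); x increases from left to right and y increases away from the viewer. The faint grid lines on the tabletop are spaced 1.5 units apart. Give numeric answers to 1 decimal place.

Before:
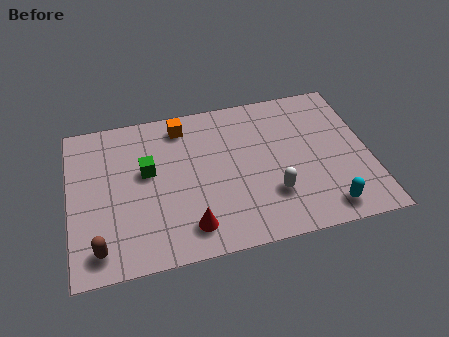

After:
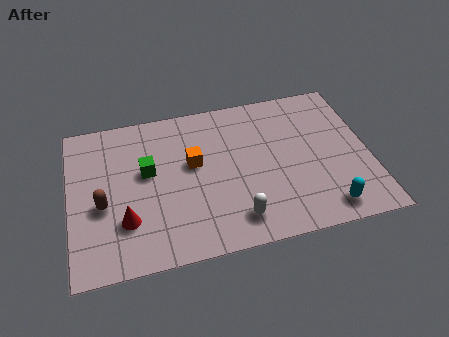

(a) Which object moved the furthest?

the red cone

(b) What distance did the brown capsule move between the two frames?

1.9

The brown capsule was near (1.0, 1.1) before and (1.2, 3.0) after, so it travelled √(0.2² + 1.9²) ≈ 1.9 units.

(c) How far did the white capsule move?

1.6

The white capsule moved from about (7.4, 2.1) to (6.0, 1.3), a distance of √(1.4² + 0.8²) ≈ 1.6.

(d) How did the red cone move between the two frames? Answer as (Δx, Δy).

(-2.3, 0.8)

The red cone started near (4.3, 1.3) and ended near (2.0, 2.1).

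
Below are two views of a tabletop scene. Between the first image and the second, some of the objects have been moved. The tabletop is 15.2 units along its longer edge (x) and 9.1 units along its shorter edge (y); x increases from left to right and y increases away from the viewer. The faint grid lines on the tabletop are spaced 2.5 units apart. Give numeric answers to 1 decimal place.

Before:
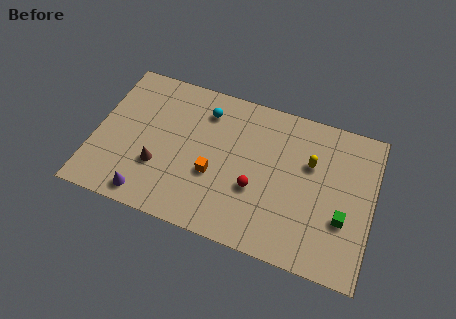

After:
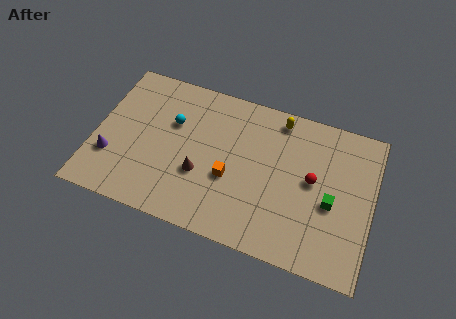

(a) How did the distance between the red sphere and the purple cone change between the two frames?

+5.0

The distance was about 6.1 in the first image and 11.1 in the second, so they moved 5.0 units further apart.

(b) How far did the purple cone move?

2.8

From (3.2, 1.1) to (1.0, 2.8), the purple cone covered √(2.2² + 1.7²) ≈ 2.8 units.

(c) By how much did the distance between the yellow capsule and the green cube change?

+1.8

They were about 3.4 units apart before and 5.2 after — 1.8 units further apart.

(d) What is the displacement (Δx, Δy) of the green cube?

(-0.7, 0.7)

From the two frames, the green cube sits at roughly (13.7, 3.2) before and (13.0, 3.9) after.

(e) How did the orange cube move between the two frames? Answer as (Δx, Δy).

(0.9, 0.1)

The orange cube was at about (6.6, 3.5) and moved to about (7.5, 3.6).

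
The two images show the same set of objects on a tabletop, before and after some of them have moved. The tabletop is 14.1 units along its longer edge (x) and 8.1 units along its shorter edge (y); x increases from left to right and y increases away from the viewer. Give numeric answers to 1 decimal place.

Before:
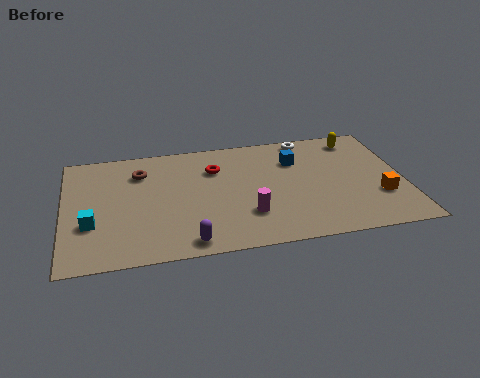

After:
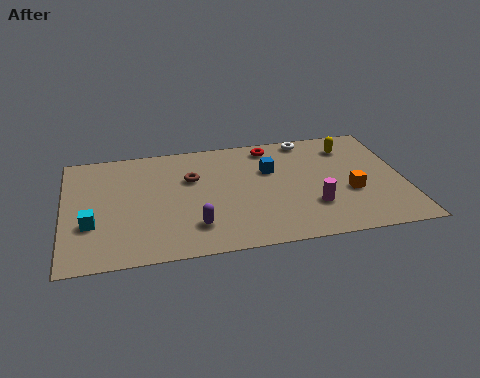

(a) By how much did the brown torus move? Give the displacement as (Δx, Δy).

(2.1, -0.8)

The brown torus was at about (3.2, 6.1) and moved to about (5.3, 5.3).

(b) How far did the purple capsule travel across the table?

1.0

The purple capsule was near (5.0, 0.9) before and (5.3, 1.9) after, so it travelled √(0.3² + 1.0²) ≈ 1.0 units.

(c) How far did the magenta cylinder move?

2.7

The magenta cylinder moved from about (7.5, 2.3) to (10.2, 2.4), a distance of √(2.7² + 0.1²) ≈ 2.7.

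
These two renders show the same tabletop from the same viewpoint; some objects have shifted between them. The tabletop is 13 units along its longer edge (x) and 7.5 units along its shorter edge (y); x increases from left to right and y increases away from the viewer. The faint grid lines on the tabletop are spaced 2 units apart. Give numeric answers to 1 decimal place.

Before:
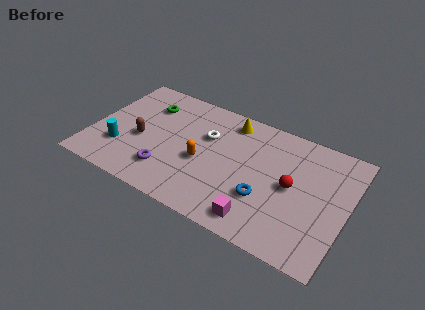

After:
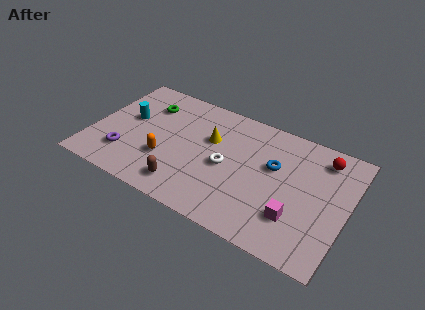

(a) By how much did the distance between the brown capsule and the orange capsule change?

-1.5

The distance was about 3.2 in the first image and 1.7 in the second, so they moved 1.5 units closer together.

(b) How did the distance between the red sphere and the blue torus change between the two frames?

+1.0

The distance was about 1.8 in the first image and 2.8 in the second, so they moved 1.0 units further apart.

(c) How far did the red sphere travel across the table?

2.7

The red sphere was near (10.2, 3.8) before and (11.5, 6.2) after, so it travelled √(1.3² + 2.4²) ≈ 2.7 units.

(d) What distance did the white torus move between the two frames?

1.8

From (5.7, 4.9) to (6.9, 3.5), the white torus covered √(1.2² + 1.4²) ≈ 1.8 units.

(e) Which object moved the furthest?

the brown capsule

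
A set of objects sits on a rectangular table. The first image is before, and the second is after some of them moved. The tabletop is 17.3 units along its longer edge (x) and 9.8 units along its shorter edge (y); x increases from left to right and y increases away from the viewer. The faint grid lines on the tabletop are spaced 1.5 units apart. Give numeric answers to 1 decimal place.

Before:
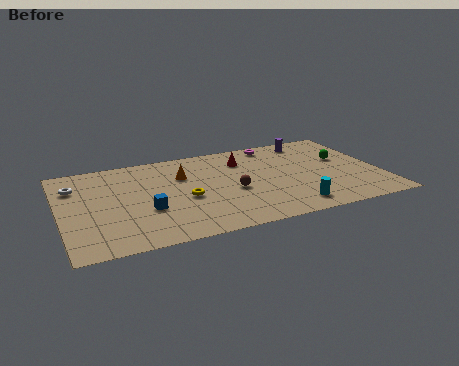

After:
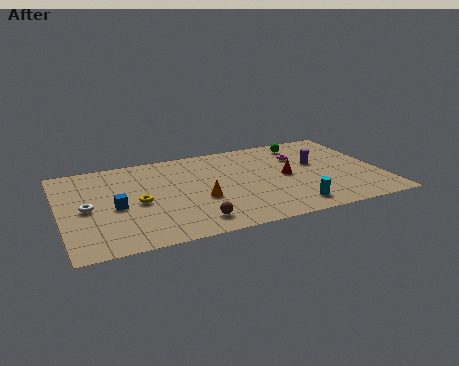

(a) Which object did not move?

the cyan cylinder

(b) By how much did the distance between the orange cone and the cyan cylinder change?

-2.3

The distance was about 7.5 in the first image and 5.2 in the second, so they moved 2.3 units closer together.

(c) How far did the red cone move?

3.3

From (10.1, 7.4) to (12.2, 4.9), the red cone covered √(2.1² + 2.5²) ≈ 3.3 units.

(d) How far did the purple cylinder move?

2.7

The purple cylinder was near (14.0, 8.5) before and (14.0, 5.8) after, so it travelled √(0.0² + 2.7²) ≈ 2.7 units.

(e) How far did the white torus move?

2.5

The white torus was near (0.9, 7.2) before and (1.4, 4.7) after, so it travelled √(0.5² + 2.5²) ≈ 2.5 units.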